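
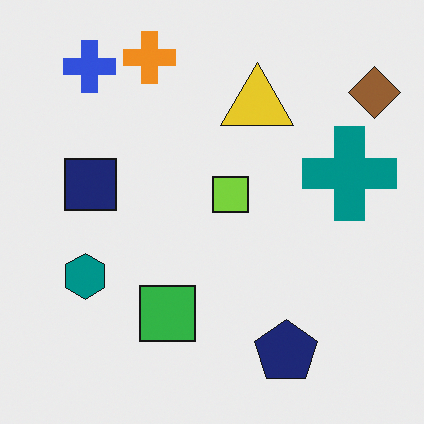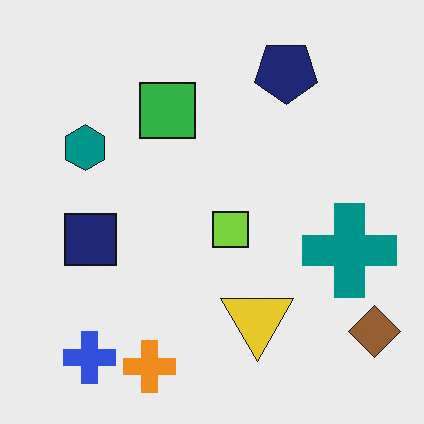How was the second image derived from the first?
The second image is the first flipped vertically (top ↔ bottom).

The orange cross is in the top of the first image and the bottom of the second — shapes on opposite sides of the horizontal midline have swapped in a mirror flip.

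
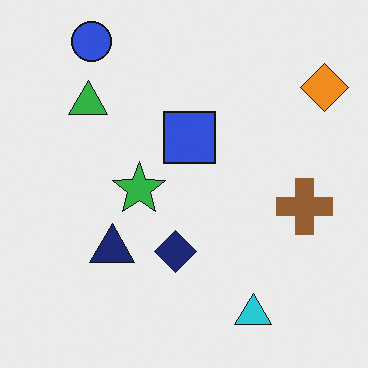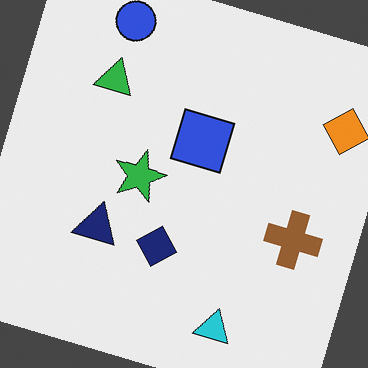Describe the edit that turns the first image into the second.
The image was rotated clockwise by a clearly visible amount.

Every shape is tilted by the same angle and the image corners show triangular fill wedges — a whole-image rotation by a non-right angle.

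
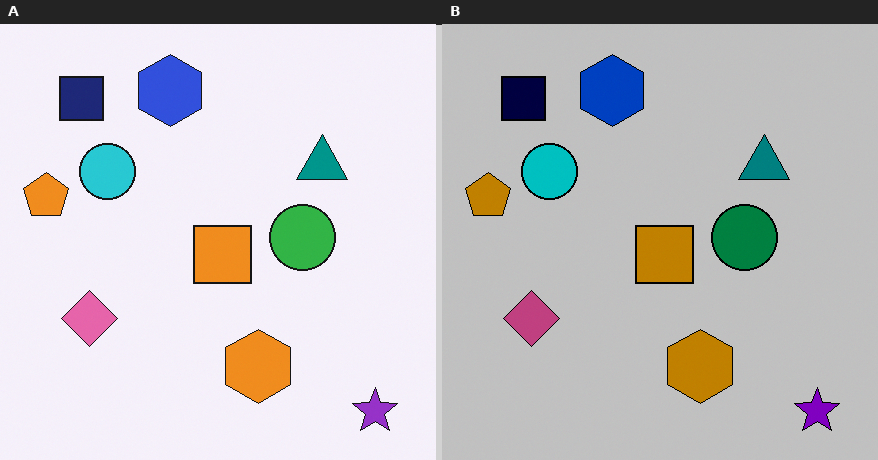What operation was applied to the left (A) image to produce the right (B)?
This is the original image heavily posterized to just a handful of flat colors.

Each flat color has snapped to a coarser quantized level — most visibly, the near-white background has dropped to a flat grey.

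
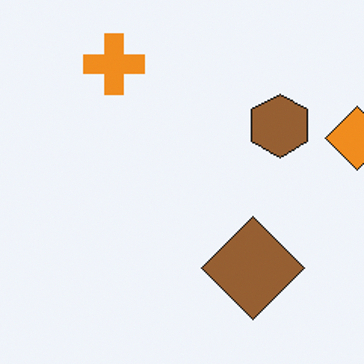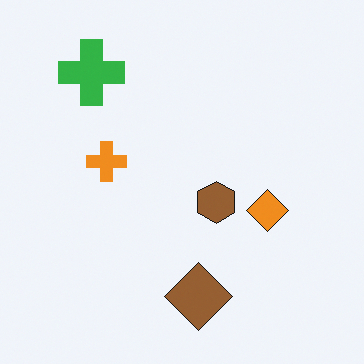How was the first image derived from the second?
The first image is the second cropped to a modestly smaller region and rescaled.

The visible shapes are larger and the field of view is narrower; shapes near the original edges may be partly or wholly outside the frame — a crop-and-rescale.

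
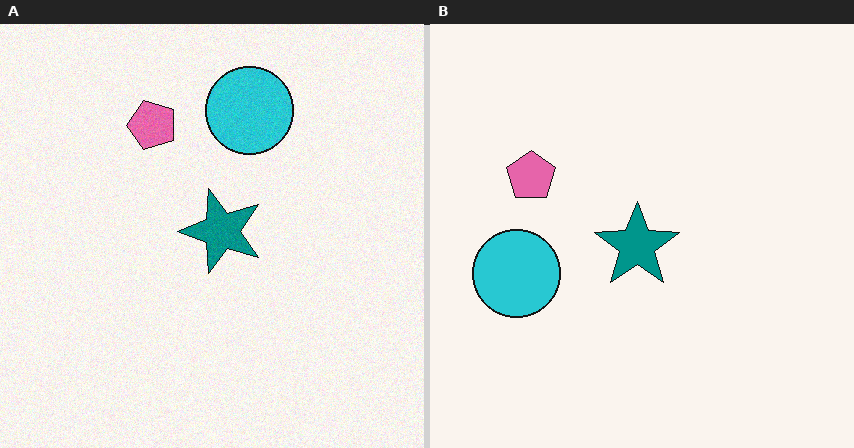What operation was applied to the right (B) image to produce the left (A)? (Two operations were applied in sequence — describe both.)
Transposed (reflected across the top-left ↔ bottom-right diagonal), then degraded with a light layer of grain.

Shapes have swapped their row and column positions — what was in the top-right is now in the bottom-left — a diagonal reflection. Random speckle covers the whole image, including the flat background.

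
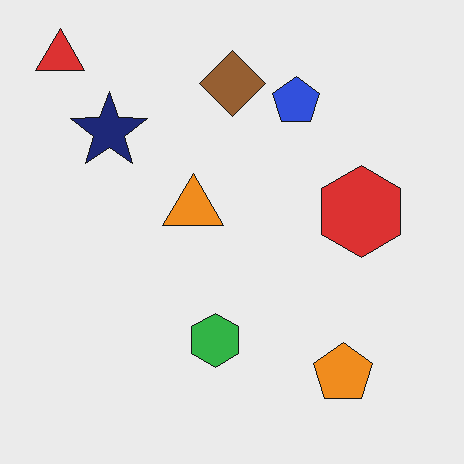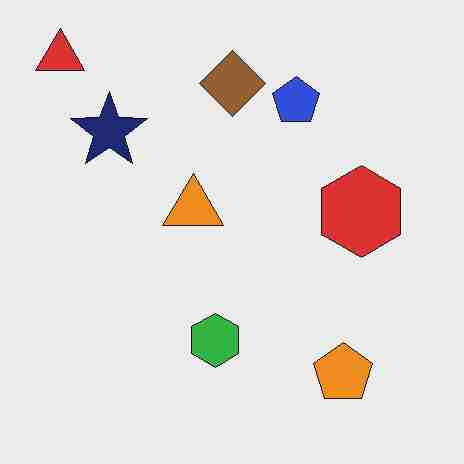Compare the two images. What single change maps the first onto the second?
The transformation is: heavily JPEG-compressed with obvious blocking artifacts.

Blocky 8×8 compression artifacts appear around shape edges and the flat background shows ringing — characteristic JPEG degradation.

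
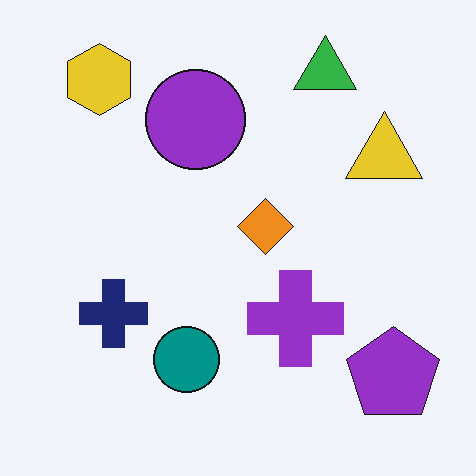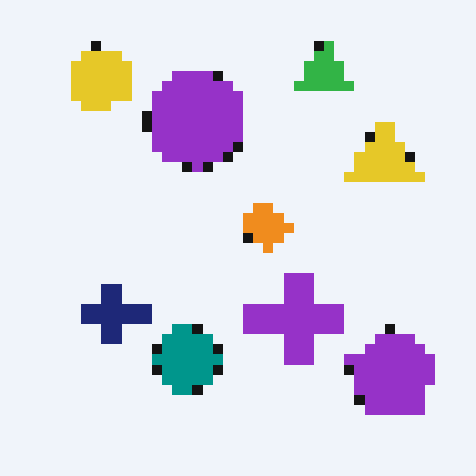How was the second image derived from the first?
The second image is the first heavily pixelated into large blocks.

Shapes are reduced to large square blocks; fine edges and outlines are lost — a downscale-then-upscale (mosaic) effect.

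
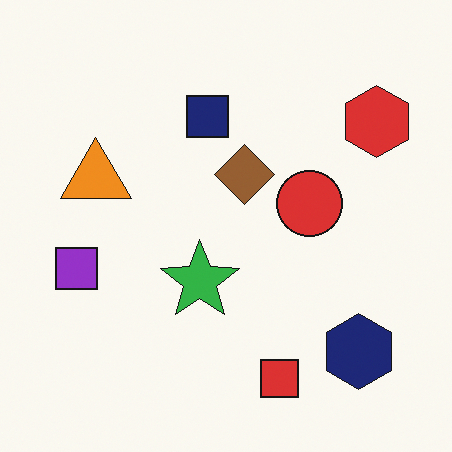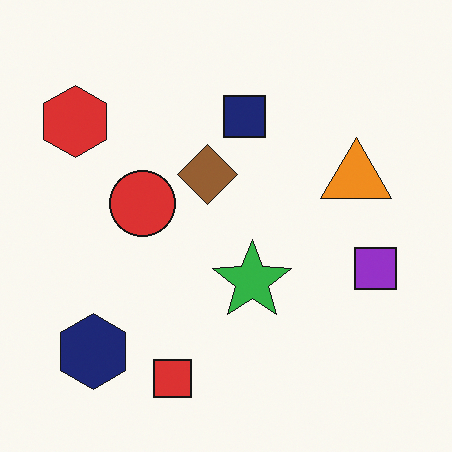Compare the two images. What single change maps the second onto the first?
It was flipped horizontally (left ↔ right).

The red hexagon is in the top-left of the second image and the top-right of the first — shapes on opposite sides of the vertical midline have swapped in a mirror flip.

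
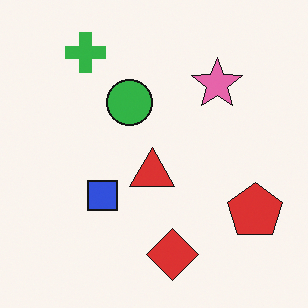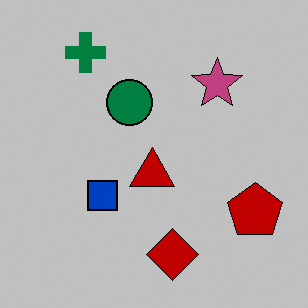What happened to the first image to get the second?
The image was heavily posterized to just a handful of flat colors.

Each flat color has snapped to a coarser quantized level — most visibly, the near-white background has dropped to a flat grey.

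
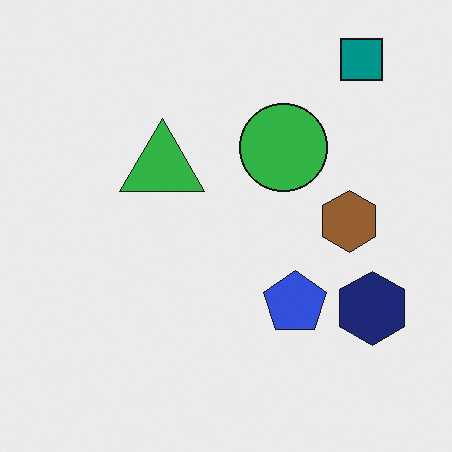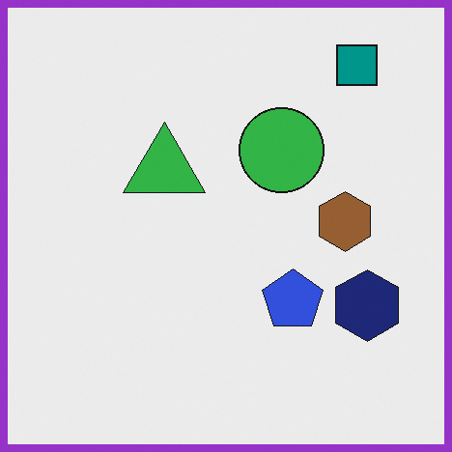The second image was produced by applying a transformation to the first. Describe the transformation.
This is the original image framed with a purple border.

A solid purple frame runs around the edge of the second image, with the content slightly shrunk inside it.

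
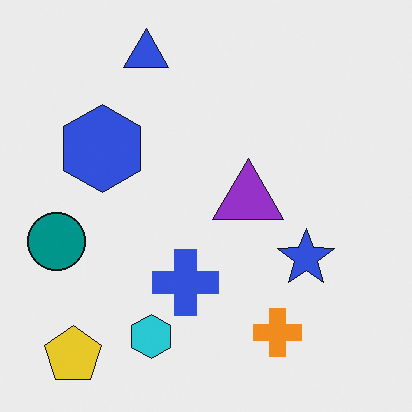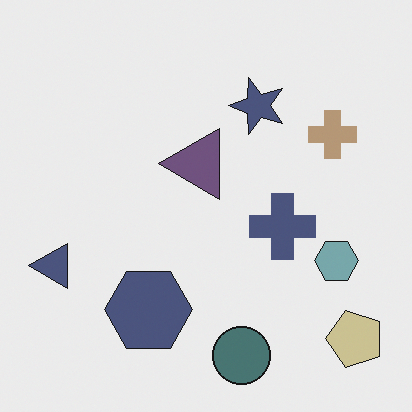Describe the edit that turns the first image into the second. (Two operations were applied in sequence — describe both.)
It was rotated 90° counter-clockwise, then made much more muted (saturation change).

The yellow pentagon sits in the bottom-left of the first image and the bottom-right of the second — consistent with a whole-image 90° counter-clockwise rotation. All colors are more muted and greyish — a global saturation change.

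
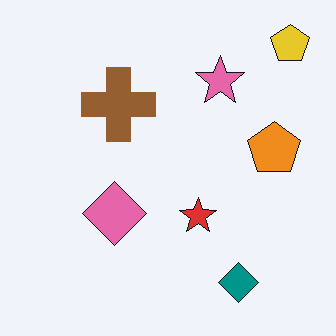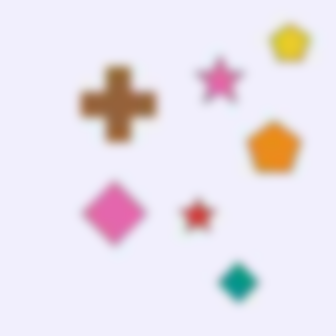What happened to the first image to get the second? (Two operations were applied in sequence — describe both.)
It was heavily JPEG-compressed with obvious blocking artifacts, then heavily blurred.

Blocky 8×8 compression artifacts appear around shape edges and the flat background shows ringing — characteristic JPEG degradation. Shape edges and outlines are uniformly softened across the whole image.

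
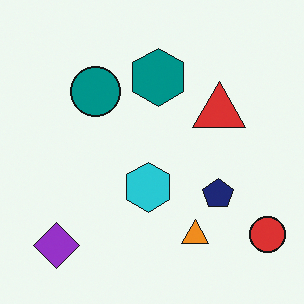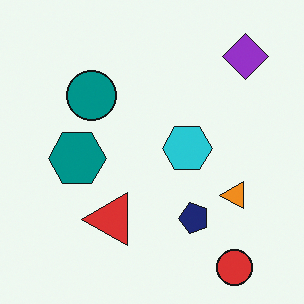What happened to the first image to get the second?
This is the original image transposed (reflected across the top-left ↔ bottom-right diagonal).

Shapes have swapped their row and column positions — what was in the top-right is now in the bottom-left — a diagonal reflection.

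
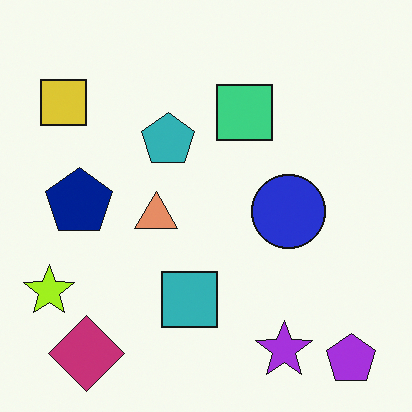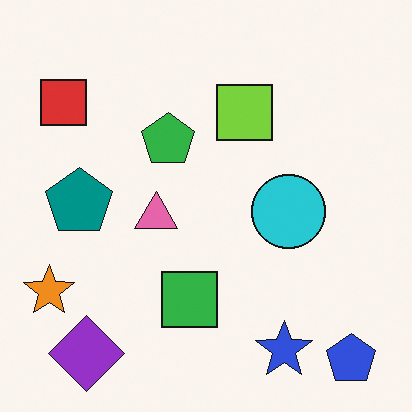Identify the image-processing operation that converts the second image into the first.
The image was hue-shifted by a small amount.

Every shape's color has rotated by the same amount around the hue wheel — a uniform hue shift.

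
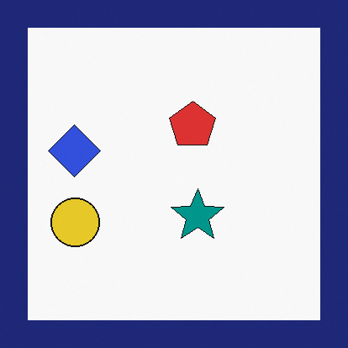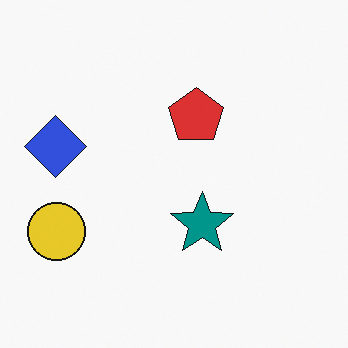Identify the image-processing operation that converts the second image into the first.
This is the original image framed with a navy border.

A solid navy frame runs around the edge of the first image, with the content slightly shrunk inside it.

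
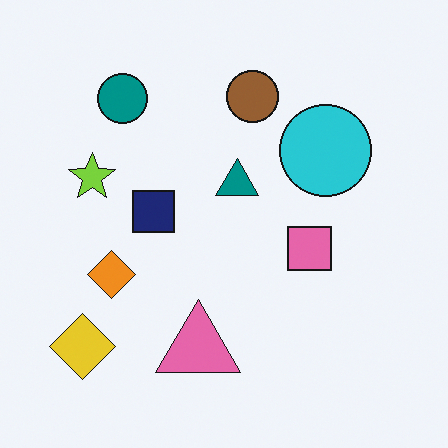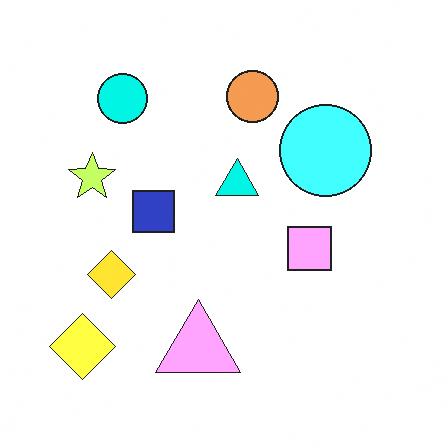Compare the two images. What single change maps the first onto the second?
Brightened a lot.

Every pixel — background and shapes alike — is uniformly brightened.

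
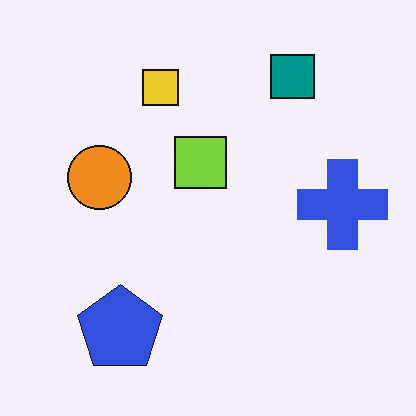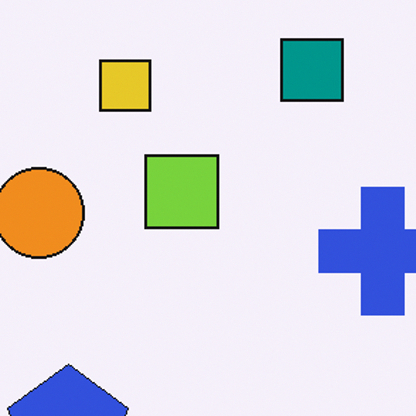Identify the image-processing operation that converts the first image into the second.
It was cropped slightly and scaled back up.

The visible shapes are larger and the field of view is narrower; shapes near the original edges may be partly or wholly outside the frame — a crop-and-rescale.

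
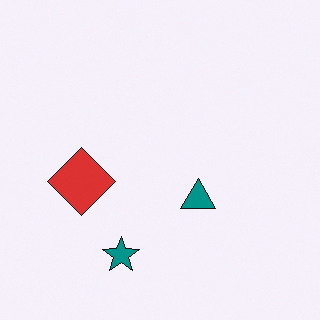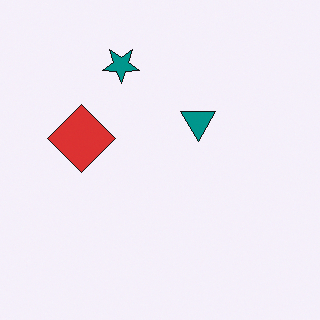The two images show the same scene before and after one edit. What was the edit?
This is the original image flipped vertically (top ↔ bottom).

The teal star is in the bottom of the first image and the top of the second — shapes on opposite sides of the horizontal midline have swapped in a mirror flip.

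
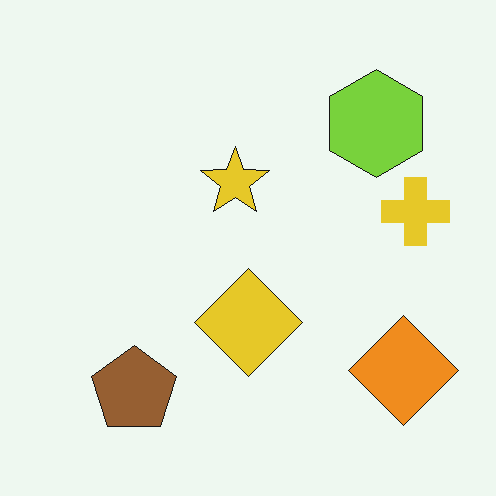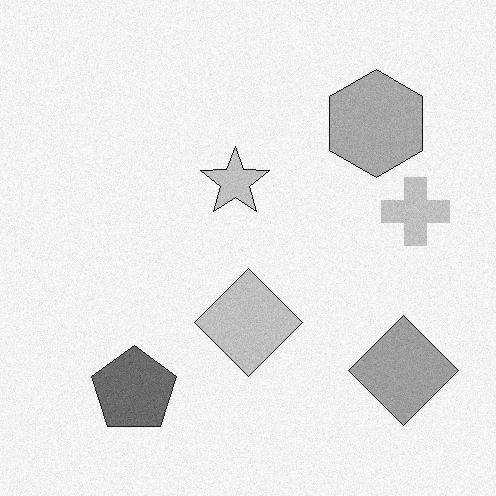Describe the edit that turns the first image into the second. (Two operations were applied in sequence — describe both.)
The second image is the first degraded with subtle gaussian noise, then converted to grayscale.

Random speckle covers the whole image, including the flat background. All color is removed — every shape is now a shade of grey.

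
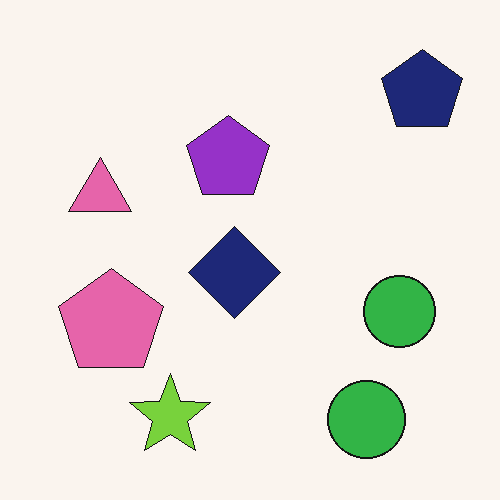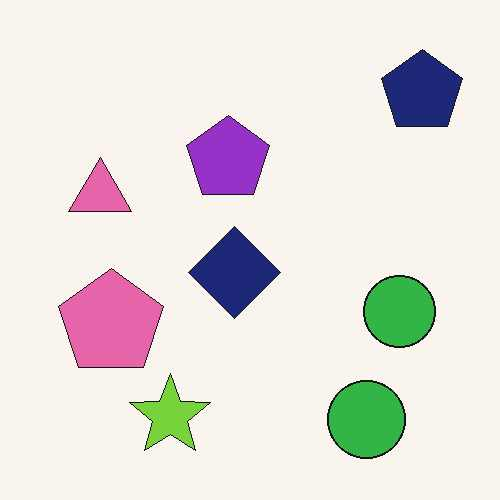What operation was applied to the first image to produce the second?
This is the original image JPEG-compressed with visible artifacts.

Blocky 8×8 compression artifacts appear around shape edges and the flat background shows ringing — characteristic JPEG degradation.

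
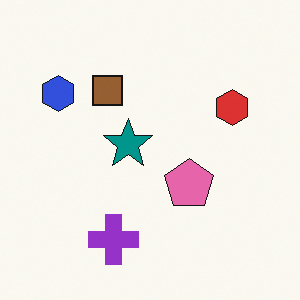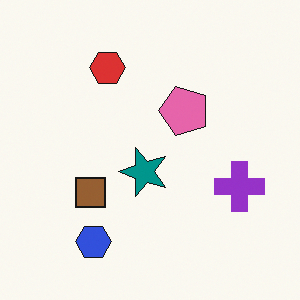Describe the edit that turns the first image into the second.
Rotated 90° counter-clockwise.

The blue hexagon sits in the top-left of the first image and the bottom-left of the second — consistent with a whole-image 90° counter-clockwise rotation.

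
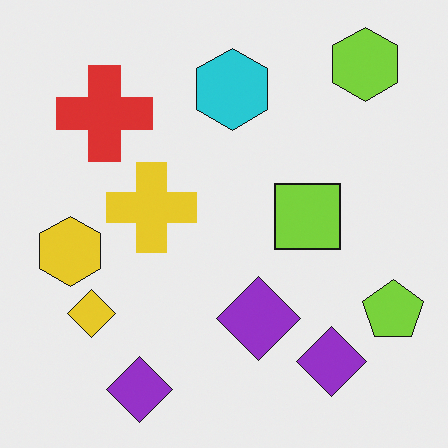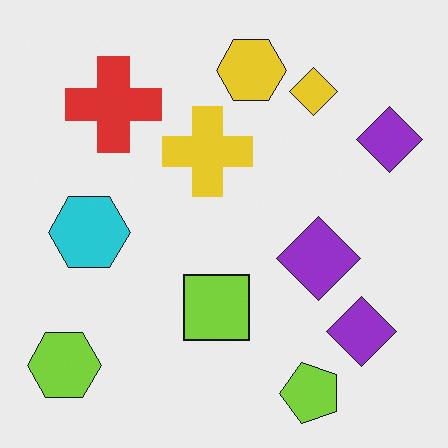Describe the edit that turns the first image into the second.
Transposed (reflected across the top-left ↔ bottom-right diagonal).

Shapes have swapped their row and column positions — what was in the top-right is now in the bottom-left — a diagonal reflection.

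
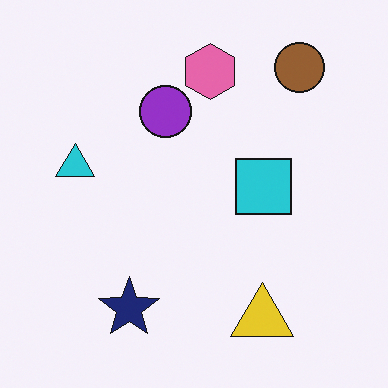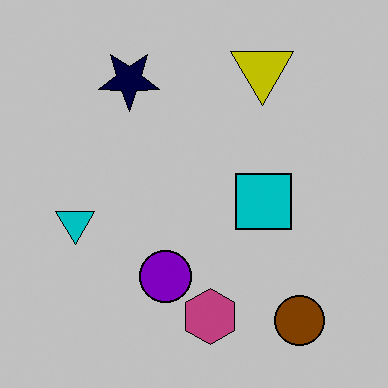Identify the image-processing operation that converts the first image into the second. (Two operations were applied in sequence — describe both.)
This is the original image flipped vertically (top ↔ bottom), then heavily posterized to just a handful of flat colors.

The brown circle is in the top-right of the first image and the bottom-right of the second — shapes on opposite sides of the horizontal midline have swapped in a mirror flip. Each flat color has snapped to a coarser quantized level — most visibly, the near-white background has dropped to a flat grey.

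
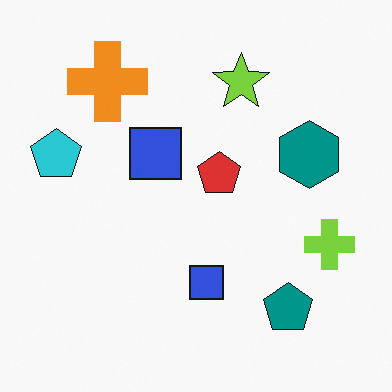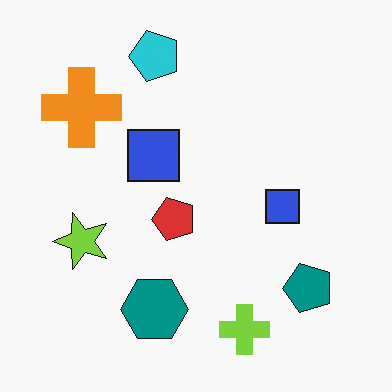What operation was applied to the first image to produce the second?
This is the original image transposed (reflected across the top-left ↔ bottom-right diagonal).

Shapes have swapped their row and column positions — what was in the top-right is now in the bottom-left — a diagonal reflection.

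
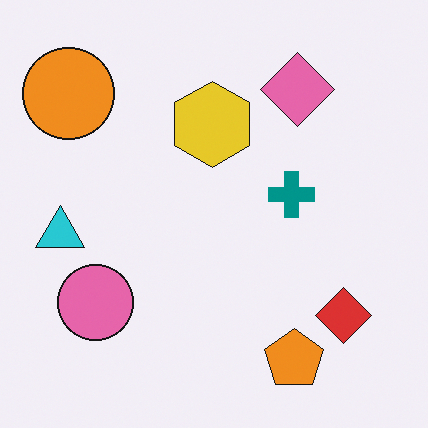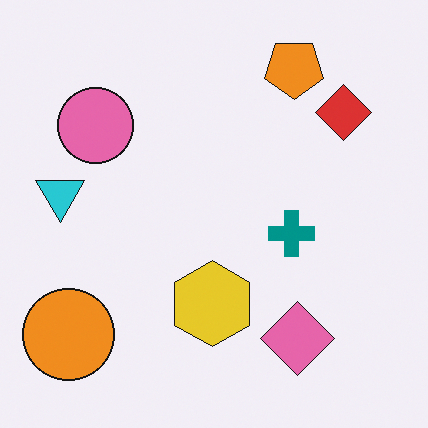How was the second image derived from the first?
The transformation is: flipped vertically (top ↔ bottom).

The orange pentagon is in the bottom-right of the first image and the top-right of the second — shapes on opposite sides of the horizontal midline have swapped in a mirror flip.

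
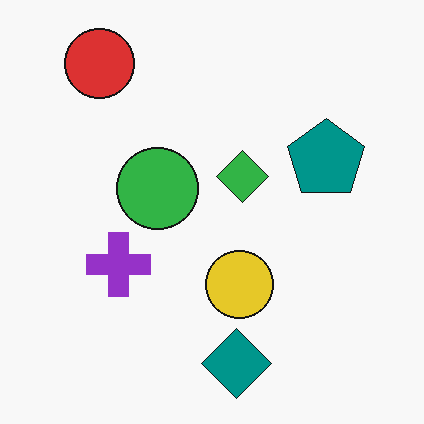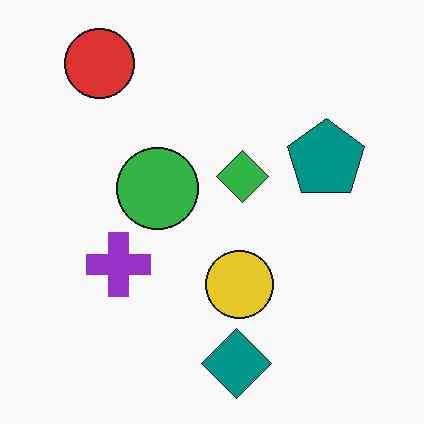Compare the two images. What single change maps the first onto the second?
The image was JPEG-compressed with visible artifacts.

Blocky 8×8 compression artifacts appear around shape edges and the flat background shows ringing — characteristic JPEG degradation.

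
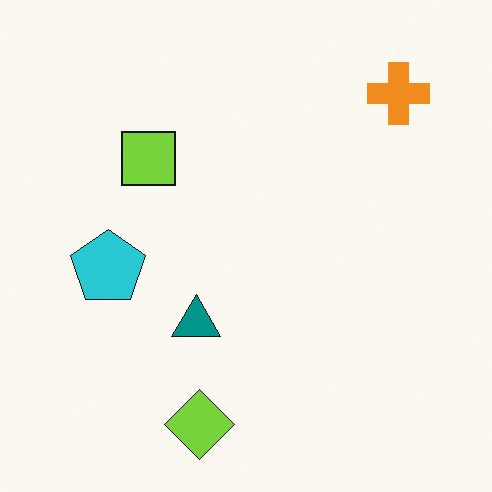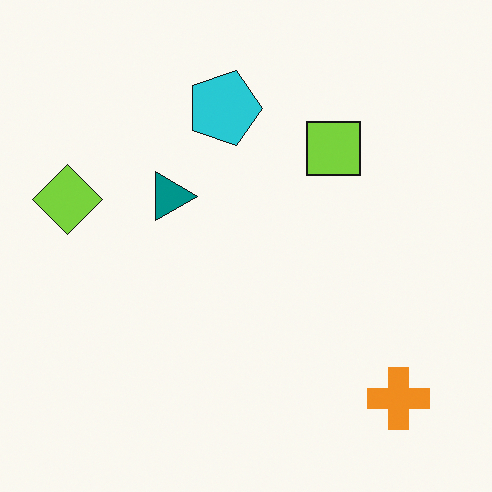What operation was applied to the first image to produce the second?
Rotated 90° clockwise.

The orange cross sits in the top-right of the first image and the bottom-right of the second — consistent with a whole-image 90° clockwise rotation.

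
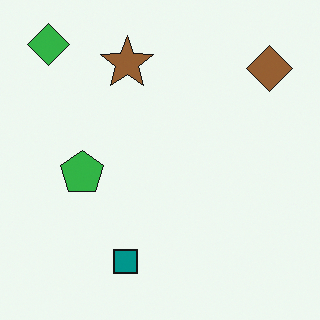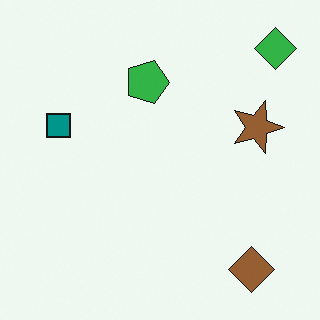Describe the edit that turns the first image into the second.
The second image is the first rotated 90° clockwise.

The green diamond sits in the top-left of the first image and the top-right of the second — consistent with a whole-image 90° clockwise rotation.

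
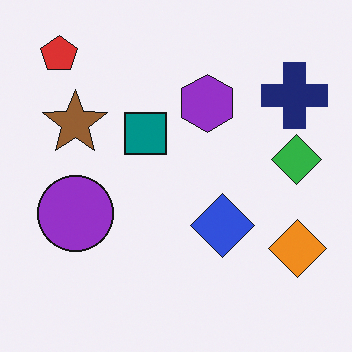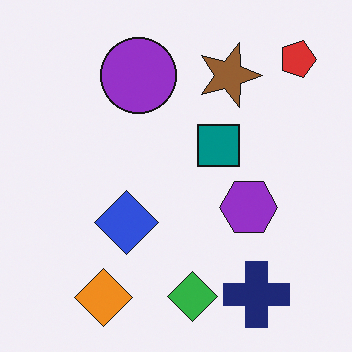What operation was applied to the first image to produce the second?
It was rotated 90° clockwise.

The red pentagon sits in the top-left of the first image and the top-right of the second — consistent with a whole-image 90° clockwise rotation.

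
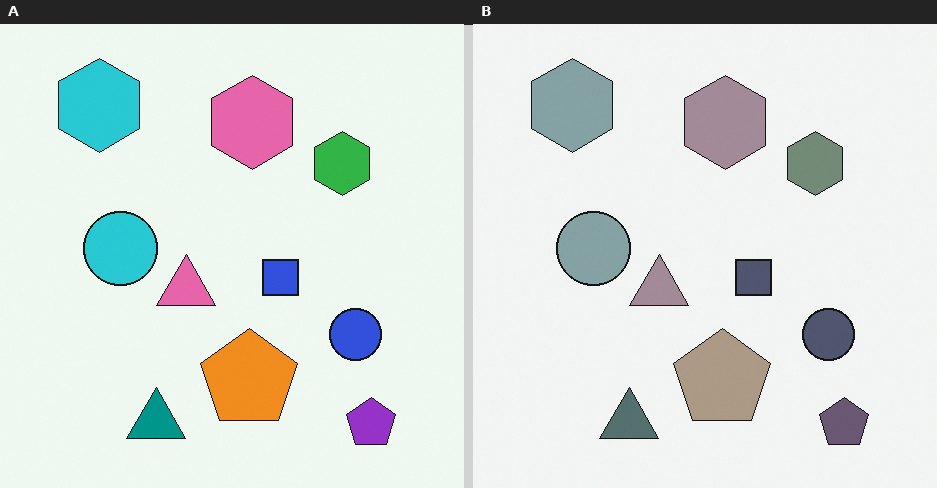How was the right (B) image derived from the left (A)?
The right (B) image is the left (A) made much more muted (saturation change).

All colors are more muted and greyish — a global saturation change.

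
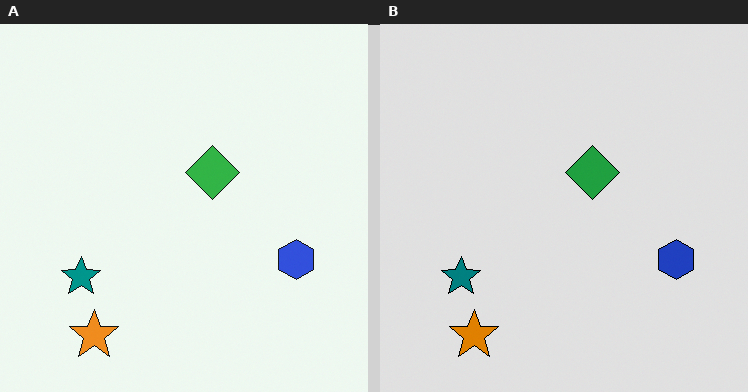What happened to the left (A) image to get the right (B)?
Posterized to a reduced palette.

Each flat color has snapped to a coarser quantized level — most visibly, the near-white background has dropped to a flat grey.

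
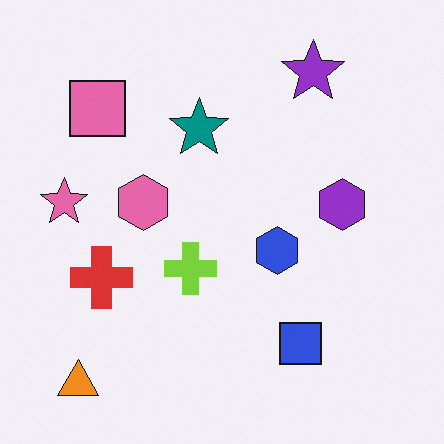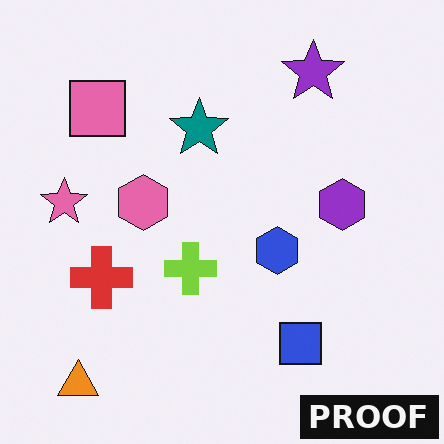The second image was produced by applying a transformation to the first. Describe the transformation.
This is the original image watermarked with the text "PROOF" in the lower-right corner.

A dark label reading "PROOF" appears in the lower-right corner.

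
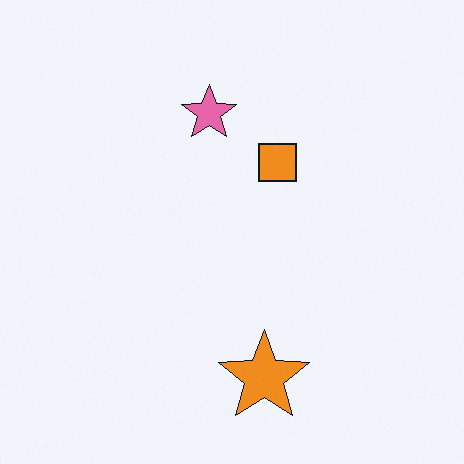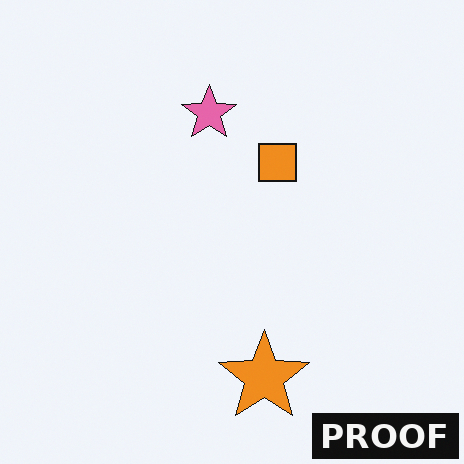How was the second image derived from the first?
The image was watermarked with the text "PROOF" in the lower-right corner.

A dark label reading "PROOF" appears in the lower-right corner.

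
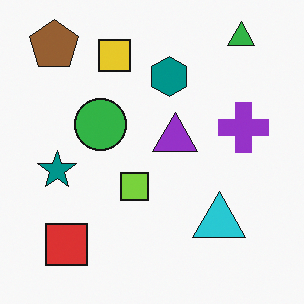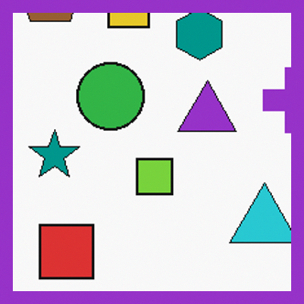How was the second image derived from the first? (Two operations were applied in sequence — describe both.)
The image was cropped slightly and scaled back up, then framed with a purple border.

The visible shapes are larger and the field of view is narrower; shapes near the original edges may be partly or wholly outside the frame — a crop-and-rescale. A solid purple frame runs around the edge of the second image, with the content slightly shrunk inside it.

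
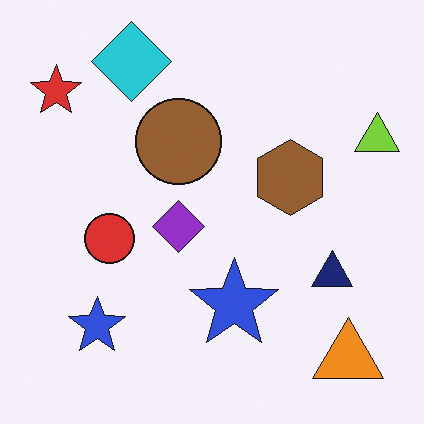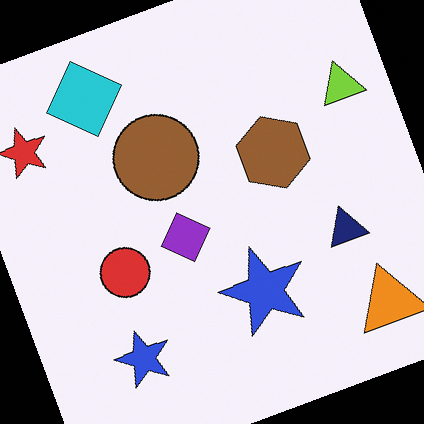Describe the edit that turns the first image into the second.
The transformation is: rotated counter-clockwise by a moderate amount.

Every shape is tilted by the same angle and the image corners show triangular fill wedges — a whole-image rotation by a non-right angle.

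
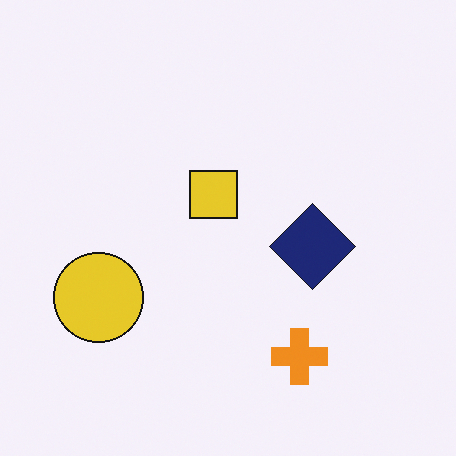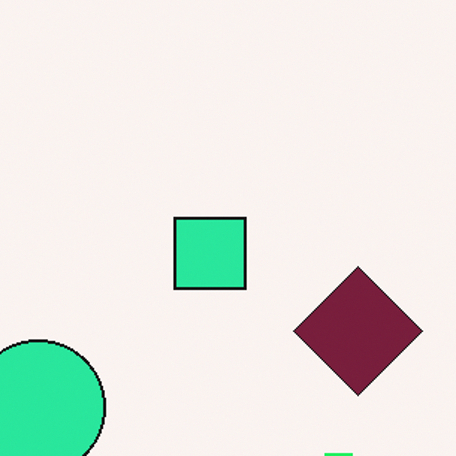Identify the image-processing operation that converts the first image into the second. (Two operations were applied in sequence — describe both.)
The transformation is: cropped to a modestly smaller region and rescaled, then hue-shifted by a moderate amount.

The visible shapes are larger and the field of view is narrower; shapes near the original edges may be partly or wholly outside the frame — a crop-and-rescale. Every shape's color has rotated by the same amount around the hue wheel — a uniform hue shift.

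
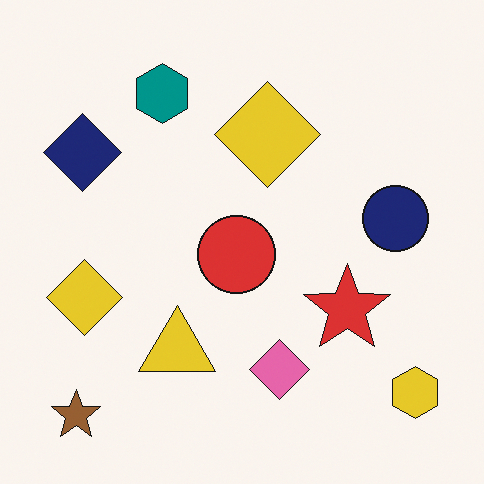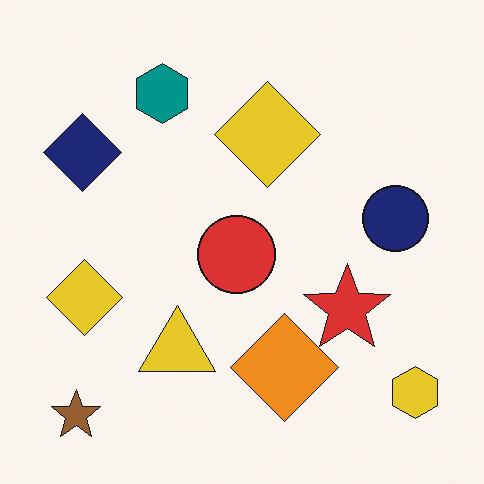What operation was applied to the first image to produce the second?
The second image is the first overlaid with an additional orange diamond.

An orange diamond appears in the second image that is absent from the first.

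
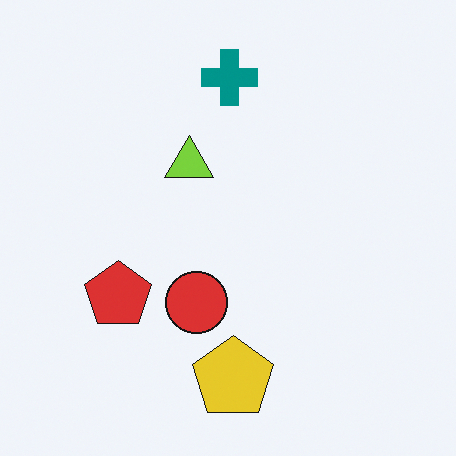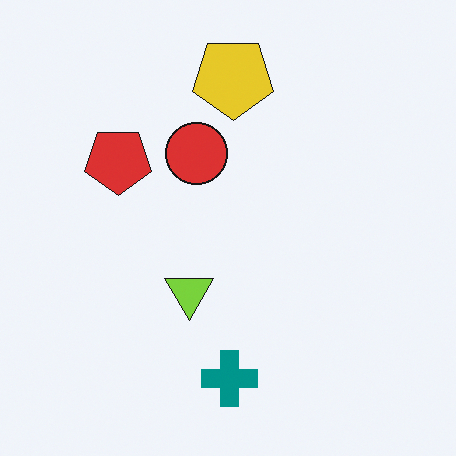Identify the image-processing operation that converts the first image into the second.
It was flipped vertically (top ↔ bottom).

The teal cross is in the top of the first image and the bottom of the second — shapes on opposite sides of the horizontal midline have swapped in a mirror flip.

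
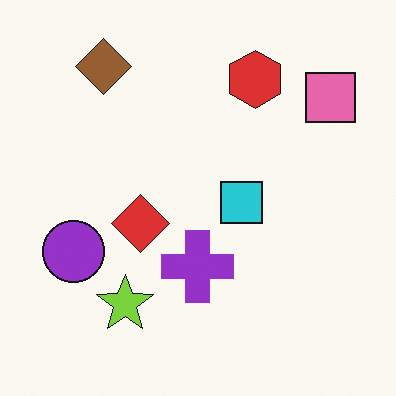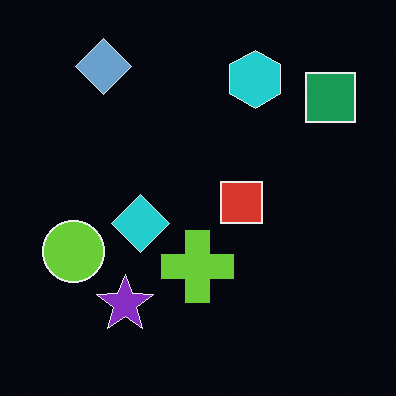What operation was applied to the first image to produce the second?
The second image is the first color-inverted (negative).

The light background has become dark and every shape's color is its complement — a photographic negative.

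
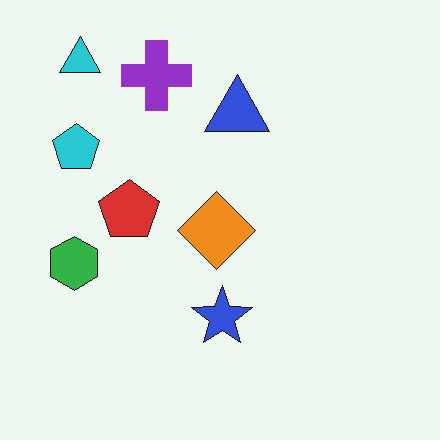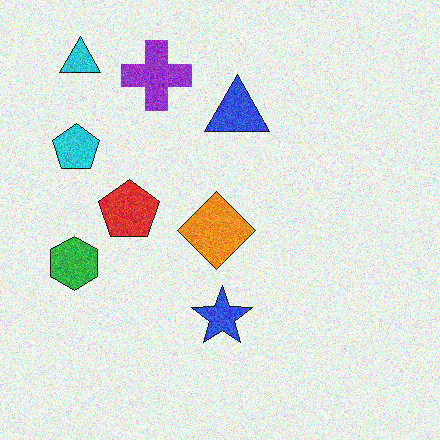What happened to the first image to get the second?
The second image is the first degraded with visible gaussian noise.

Random speckle covers the whole image, including the flat background.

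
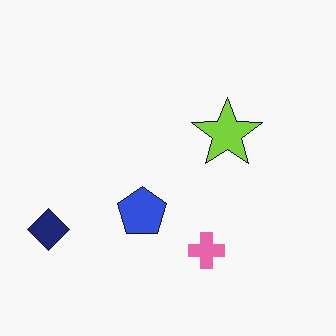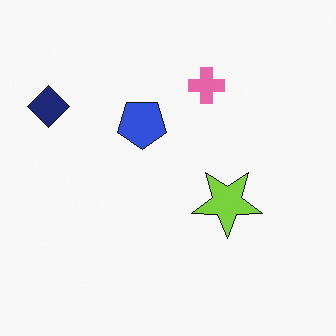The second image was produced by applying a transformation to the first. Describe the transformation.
The second image is the first flipped vertically (top ↔ bottom).

The pink cross is in the bottom of the first image and the top of the second — shapes on opposite sides of the horizontal midline have swapped in a mirror flip.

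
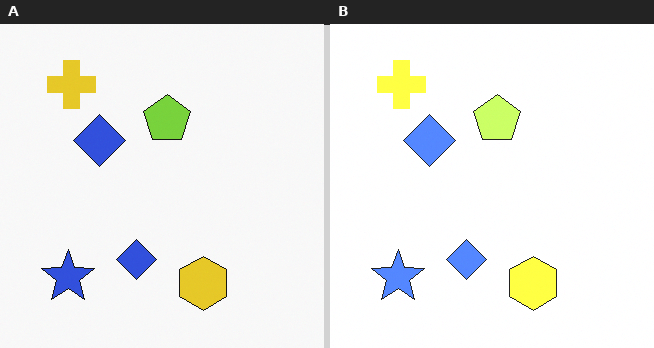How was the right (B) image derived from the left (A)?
The transformation is: substantially brightened.

Every pixel — background and shapes alike — is uniformly brightened.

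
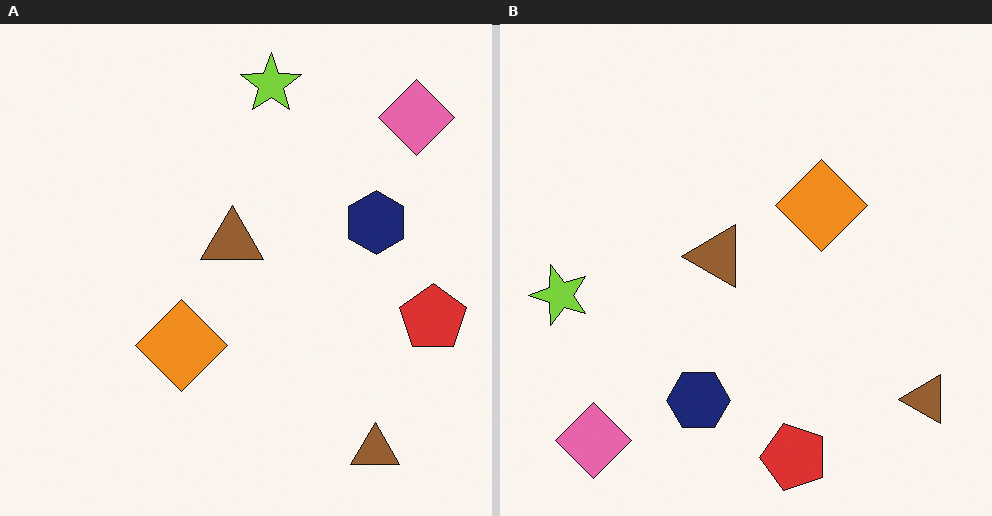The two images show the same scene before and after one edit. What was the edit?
The image was transposed (reflected across the top-left ↔ bottom-right diagonal).

Shapes have swapped their row and column positions — what was in the top-right is now in the bottom-left — a diagonal reflection.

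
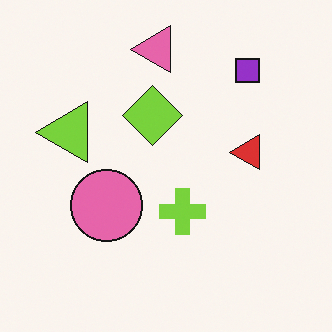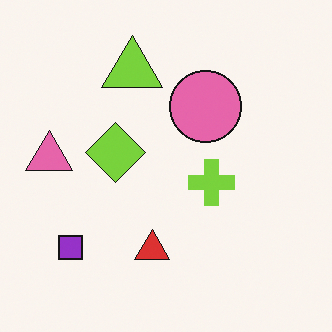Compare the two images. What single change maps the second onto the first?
Transposed (reflected across the top-left ↔ bottom-right diagonal).

Shapes have swapped their row and column positions — what was in the top-right is now in the bottom-left — a diagonal reflection.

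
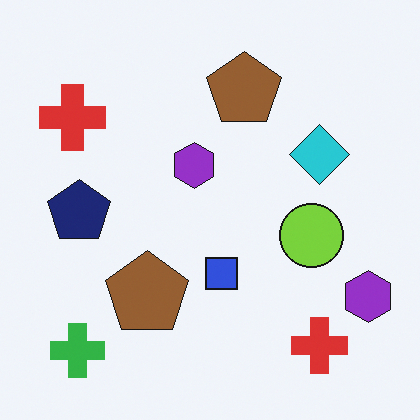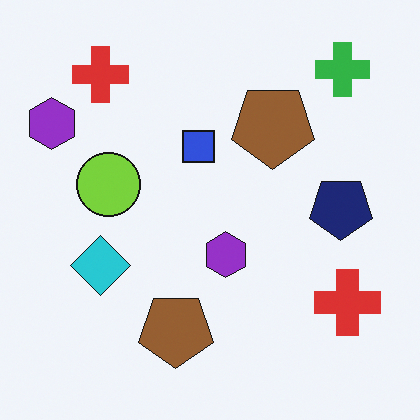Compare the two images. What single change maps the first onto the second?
Rotated 180°.

The green cross sits in the bottom-left of the first image and the top-right of the second — consistent with a whole-image 180° rotation.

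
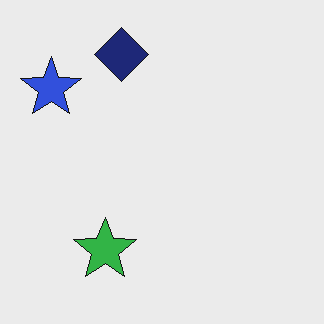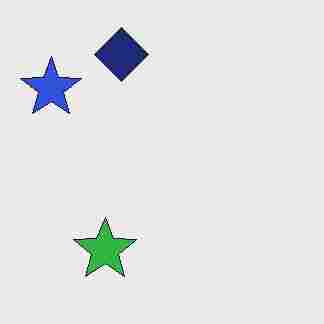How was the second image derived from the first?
The image was degraded with heavy JPEG compression.

Blocky 8×8 compression artifacts appear around shape edges and the flat background shows ringing — characteristic JPEG degradation.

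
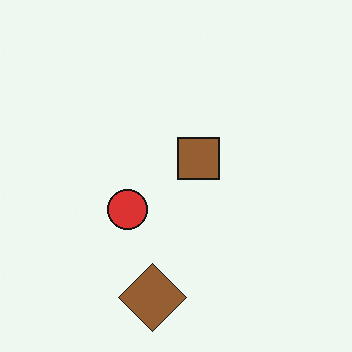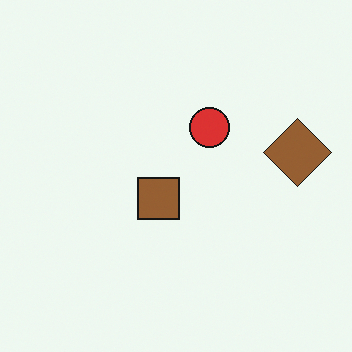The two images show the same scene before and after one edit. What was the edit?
The image was transposed (reflected across the top-left ↔ bottom-right diagonal).

Shapes have swapped their row and column positions — what was in the top-right is now in the bottom-left — a diagonal reflection.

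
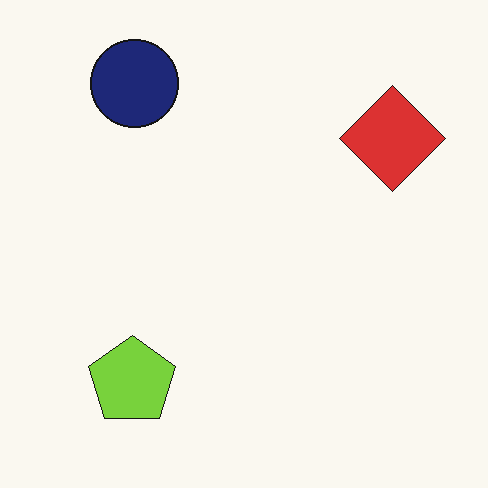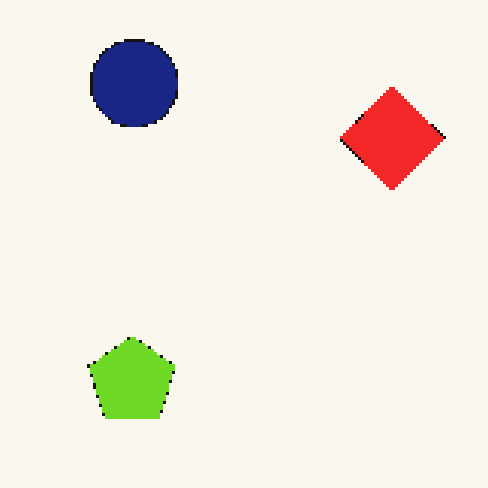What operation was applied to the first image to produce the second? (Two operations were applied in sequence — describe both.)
This is the original image slightly oversaturated, then lightly pixelated (a mild mosaic effect).

All colors are more vivid — a global saturation change. Shapes are reduced to large square blocks; fine edges and outlines are lost — a downscale-then-upscale (mosaic) effect.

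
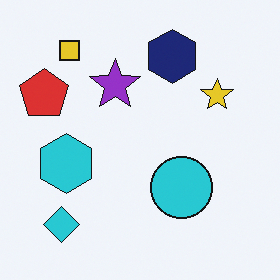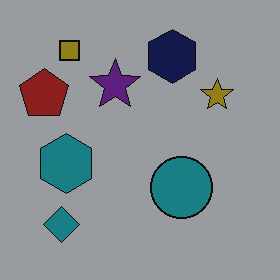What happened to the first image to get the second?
Substantially darkened.

Every pixel — background and shapes alike — is uniformly darkened.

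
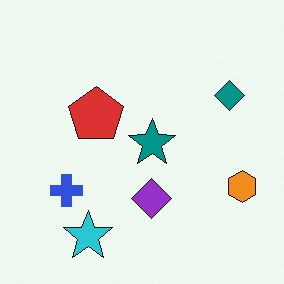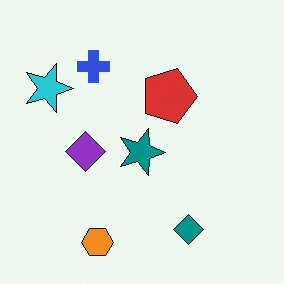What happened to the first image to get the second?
The image was rotated 90° clockwise.

The orange hexagon sits in the right of the first image and the bottom of the second — consistent with a whole-image 90° clockwise rotation.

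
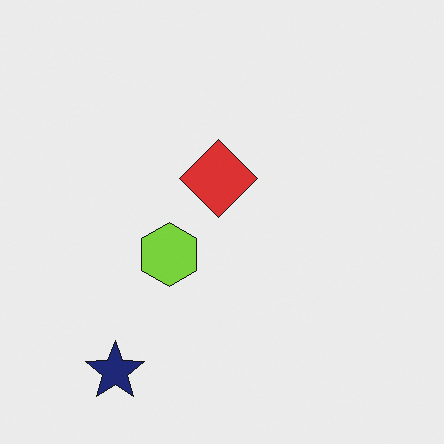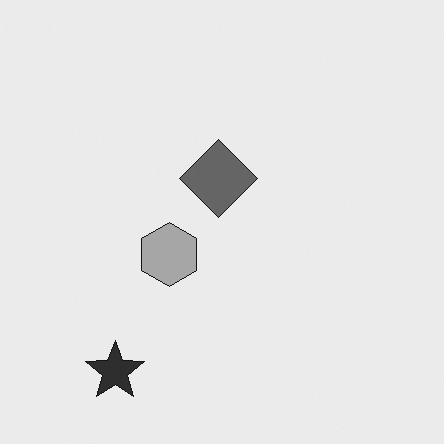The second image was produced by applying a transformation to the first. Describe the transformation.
The image was converted to grayscale.

All color is removed — every shape is now a shade of grey.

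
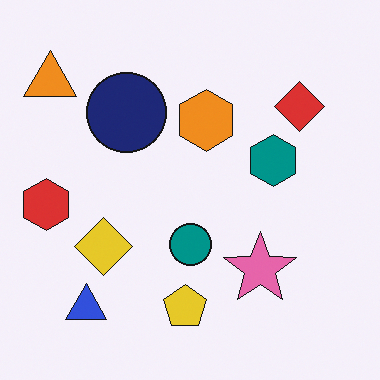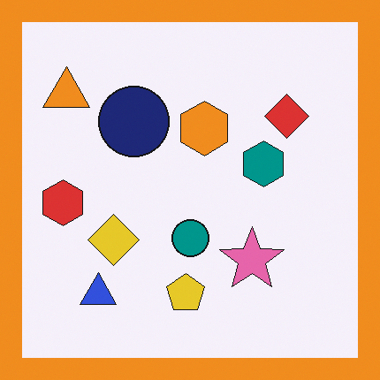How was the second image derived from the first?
Framed with a orange border.

A solid orange frame runs around the edge of the second image, with the content slightly shrunk inside it.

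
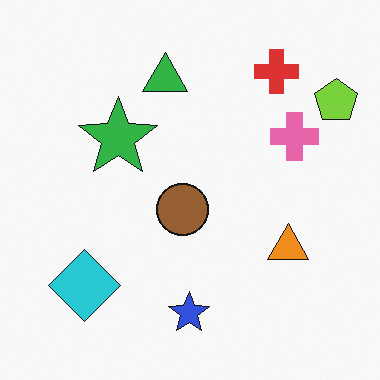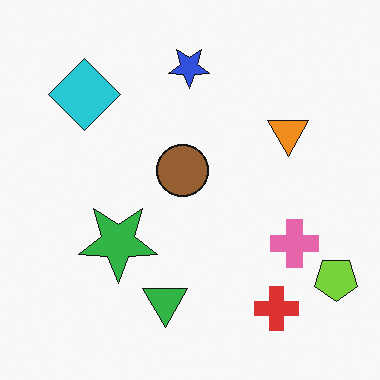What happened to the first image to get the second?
The transformation is: flipped vertically (top ↔ bottom).

The blue star is in the bottom of the first image and the top of the second — shapes on opposite sides of the horizontal midline have swapped in a mirror flip.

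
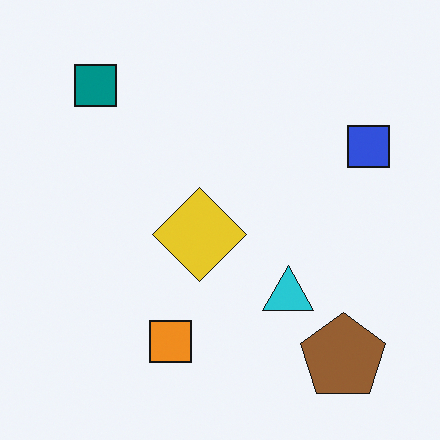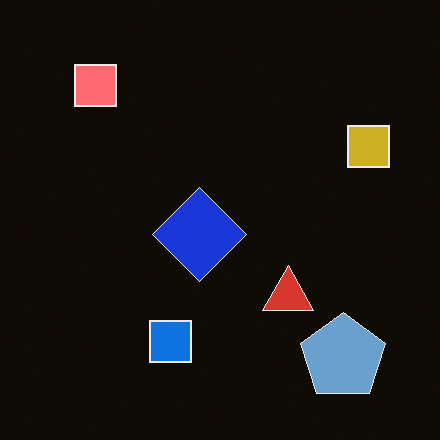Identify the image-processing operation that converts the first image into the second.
It was color-inverted (negative).

The light background has become dark and every shape's color is its complement — a photographic negative.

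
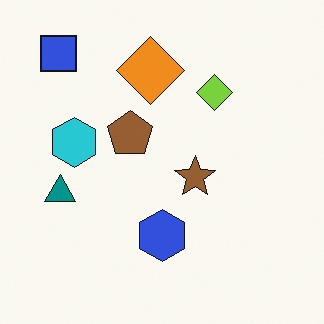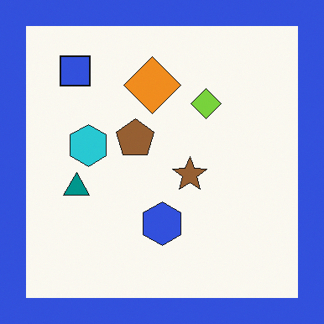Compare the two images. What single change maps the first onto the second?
This is the original image framed with a blue border.

A solid blue frame runs around the edge of the second image, with the content slightly shrunk inside it.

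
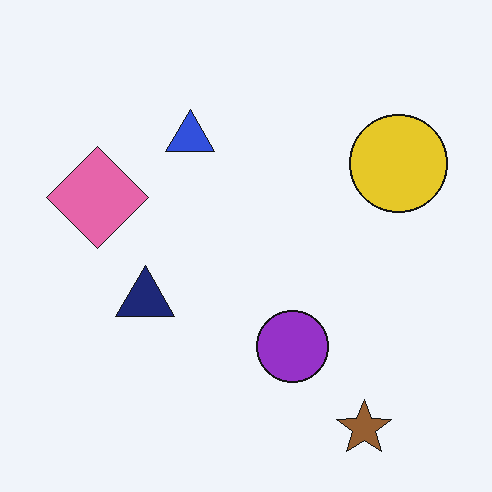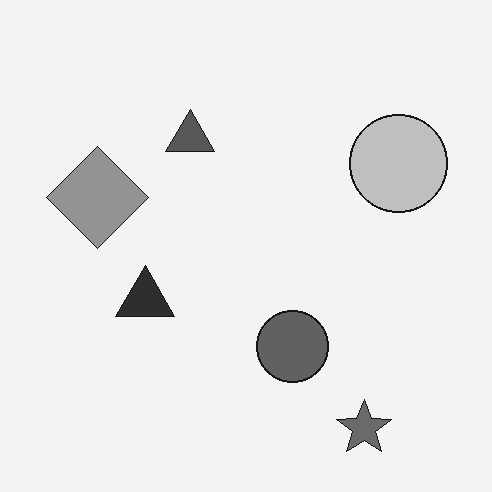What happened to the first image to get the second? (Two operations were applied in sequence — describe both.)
The second image is the first converted to grayscale, then JPEG-compressed with visible artifacts.

All color is removed — every shape is now a shade of grey. Blocky 8×8 compression artifacts appear around shape edges and the flat background shows ringing — characteristic JPEG degradation.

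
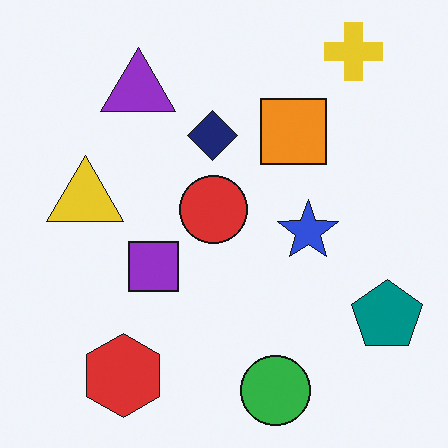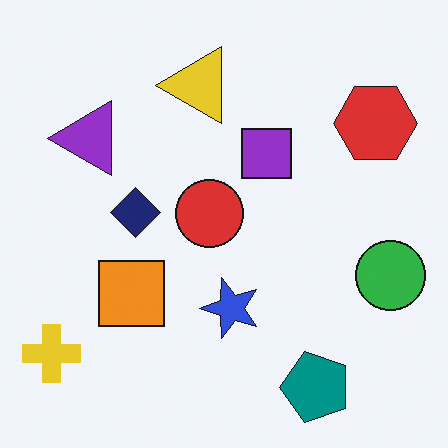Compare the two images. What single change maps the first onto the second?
The second image is the first transposed (reflected across the top-left ↔ bottom-right diagonal).

Shapes have swapped their row and column positions — what was in the top-right is now in the bottom-left — a diagonal reflection.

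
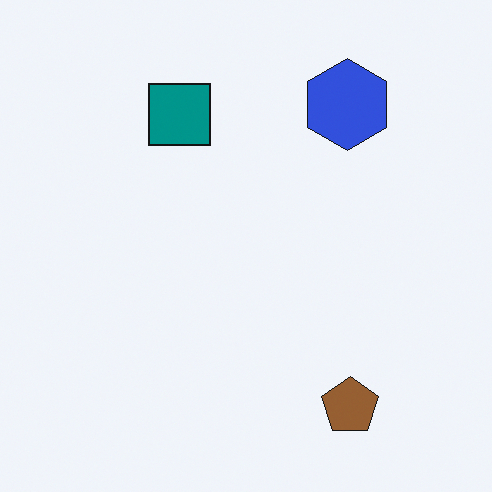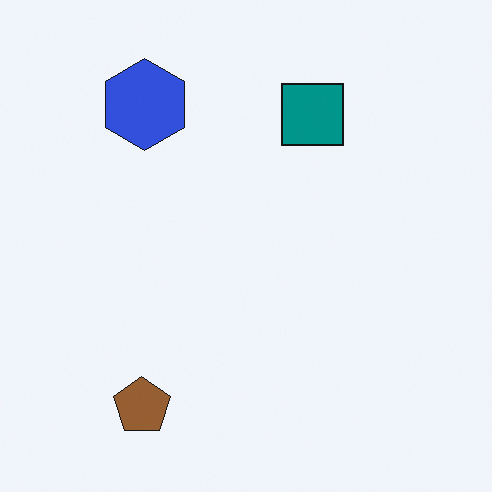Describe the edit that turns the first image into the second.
The second image is the first flipped horizontally (left ↔ right).

The brown pentagon is in the bottom-right of the first image and the bottom-left of the second — shapes on opposite sides of the vertical midline have swapped in a mirror flip.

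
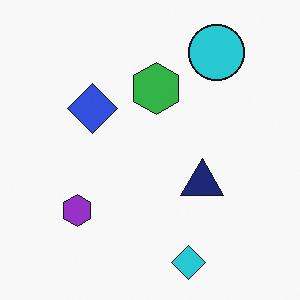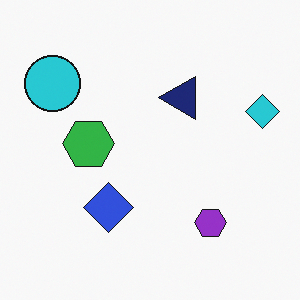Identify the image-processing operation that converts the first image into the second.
Rotated 90° counter-clockwise.

The cyan diamond sits in the bottom of the first image and the right of the second — consistent with a whole-image 90° counter-clockwise rotation.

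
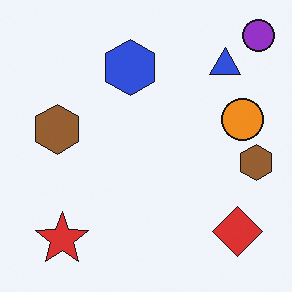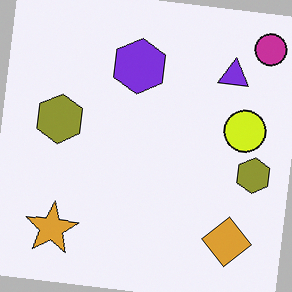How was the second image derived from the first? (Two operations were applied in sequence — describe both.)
The image was hue-shifted slightly, then rotated clockwise by a few degrees.

Every shape's color has rotated by the same amount around the hue wheel — a uniform hue shift. Every shape is tilted by the same angle and the image corners show triangular fill wedges — a whole-image rotation by a non-right angle.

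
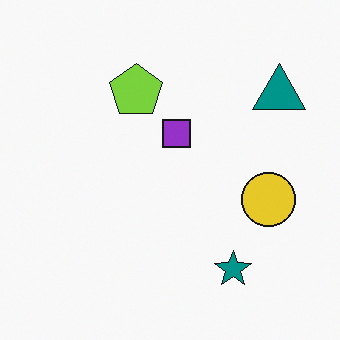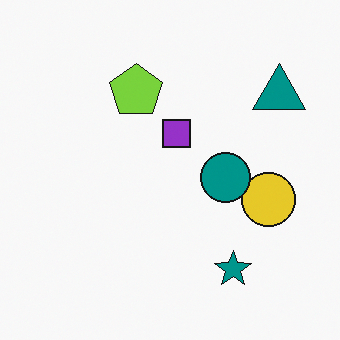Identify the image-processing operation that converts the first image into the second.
The transformation is: overlaid with an additional teal circle.

A teal circle appears in the second image that is absent from the first.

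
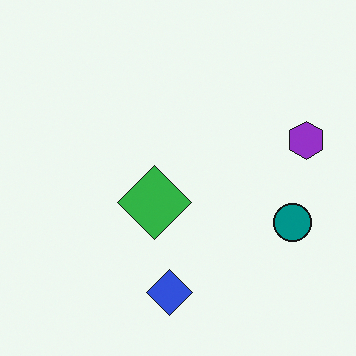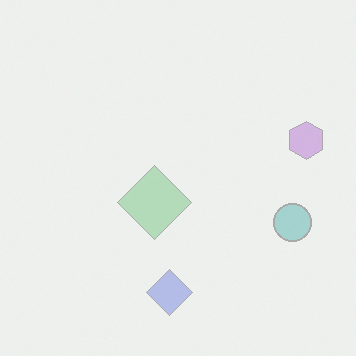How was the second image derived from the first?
It was washed out (contrast reduced).

Tones are pushed toward mid-grey across the whole image — a global contrast change.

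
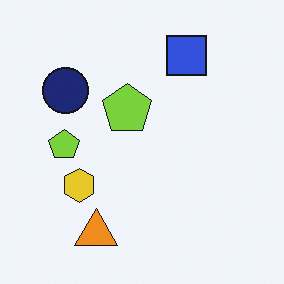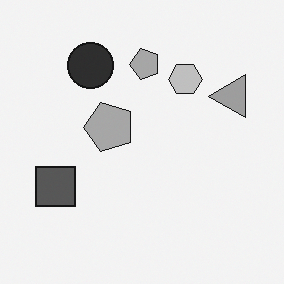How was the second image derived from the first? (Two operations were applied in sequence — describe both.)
It was transposed (reflected across the top-left ↔ bottom-right diagonal), then converted to grayscale.

Shapes have swapped their row and column positions — what was in the top-right is now in the bottom-left — a diagonal reflection. All color is removed — every shape is now a shade of grey.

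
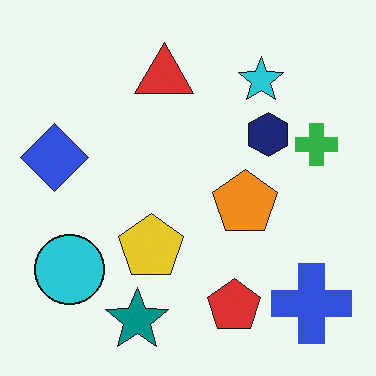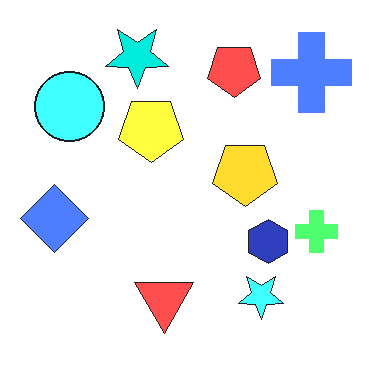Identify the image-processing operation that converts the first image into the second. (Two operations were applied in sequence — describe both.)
The second image is the first flipped vertically (top ↔ bottom), then substantially brightened.

The teal star is in the bottom of the first image and the top of the second — shapes on opposite sides of the horizontal midline have swapped in a mirror flip. Every pixel — background and shapes alike — is uniformly brightened.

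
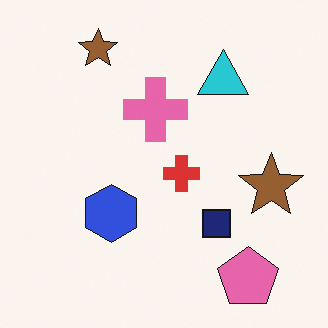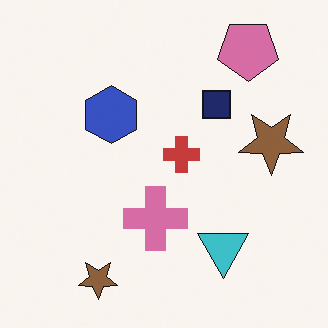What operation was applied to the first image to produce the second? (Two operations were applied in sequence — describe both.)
This is the original image flipped vertically (top ↔ bottom), then slightly desaturated.

The pink pentagon is in the bottom-right of the first image and the top-right of the second — shapes on opposite sides of the horizontal midline have swapped in a mirror flip. All colors are more muted and greyish — a global saturation change.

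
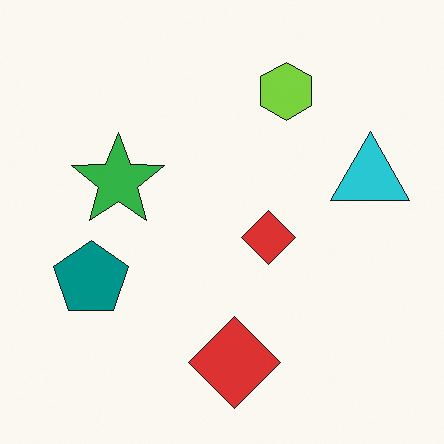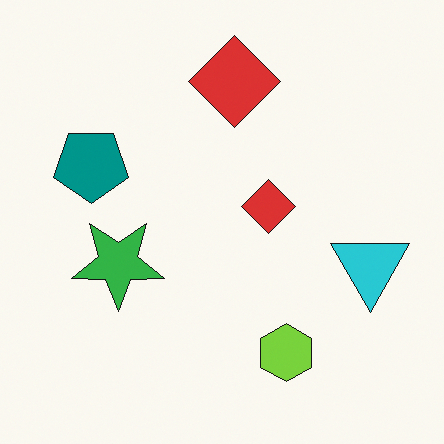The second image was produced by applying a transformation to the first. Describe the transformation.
The transformation is: flipped vertically (top ↔ bottom).

The lime hexagon is in the top of the first image and the bottom of the second — shapes on opposite sides of the horizontal midline have swapped in a mirror flip.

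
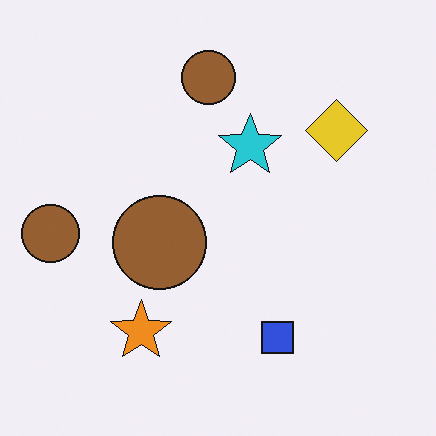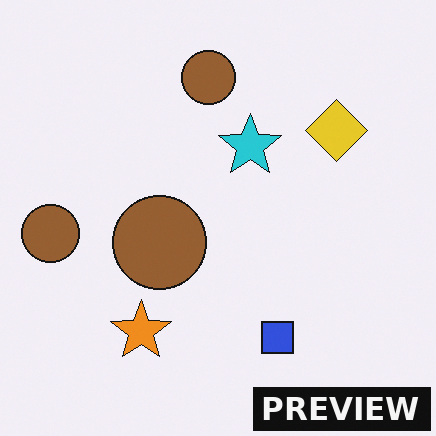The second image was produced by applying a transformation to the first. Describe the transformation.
This is the original image watermarked with the text "PREVIEW" in the lower-right corner.

A dark label reading "PREVIEW" appears in the lower-right corner.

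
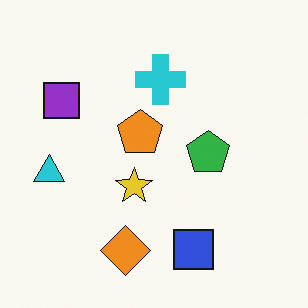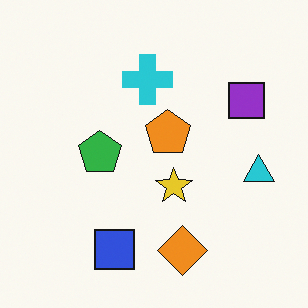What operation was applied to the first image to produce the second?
This is the original image flipped horizontally (left ↔ right).

The cyan triangle is in the left of the first image and the right of the second — shapes on opposite sides of the vertical midline have swapped in a mirror flip.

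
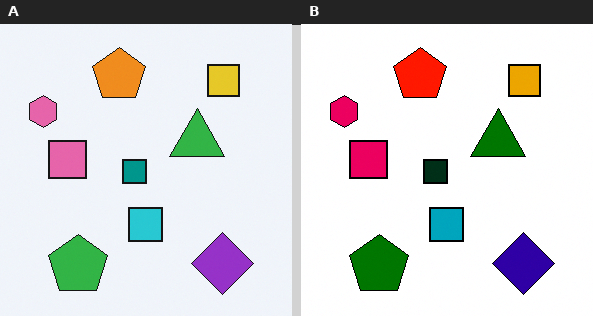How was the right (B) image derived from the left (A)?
The right (B) image is the left (A) given much higher contrast.

Tones are pushed away from mid-grey across the whole image — a global contrast change.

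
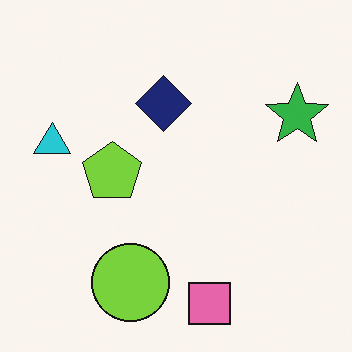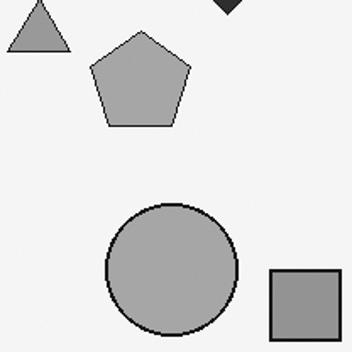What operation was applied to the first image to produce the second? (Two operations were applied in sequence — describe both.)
It was converted to grayscale, then cropped to a noticeably smaller region and rescaled.

All color is removed — every shape is now a shade of grey. The visible shapes are larger and the field of view is narrower; shapes near the original edges may be partly or wholly outside the frame — a crop-and-rescale.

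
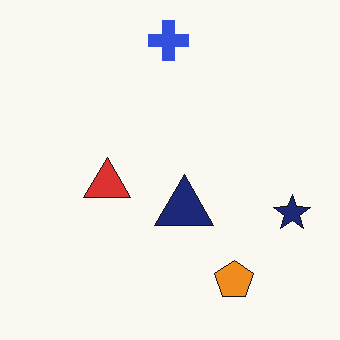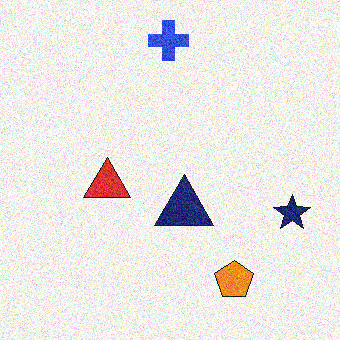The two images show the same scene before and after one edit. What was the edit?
It was degraded with moderate additive noise.

Random speckle covers the whole image, including the flat background.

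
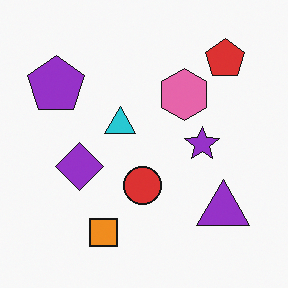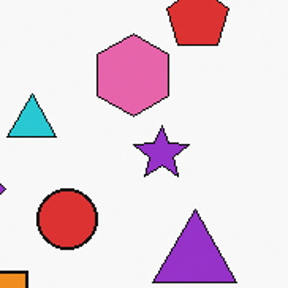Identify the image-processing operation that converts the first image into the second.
It was cropped to a modestly smaller region and rescaled.

The visible shapes are larger and the field of view is narrower; shapes near the original edges may be partly or wholly outside the frame — a crop-and-rescale.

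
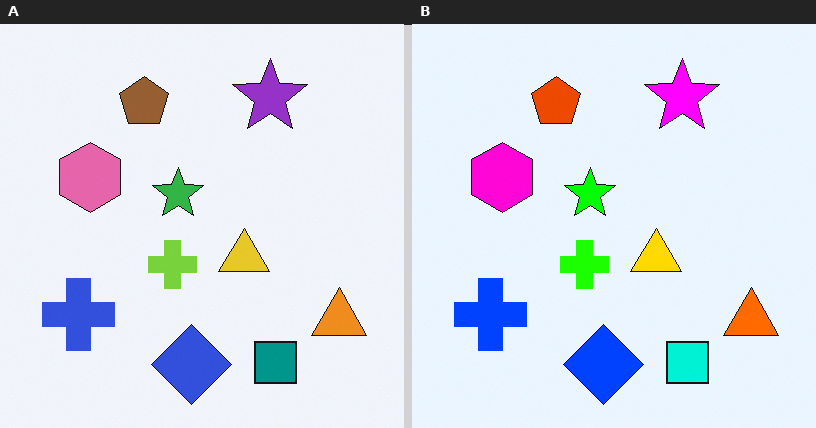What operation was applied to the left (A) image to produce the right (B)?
This is the original image heavily oversaturated.

All colors are more vivid — a global saturation change.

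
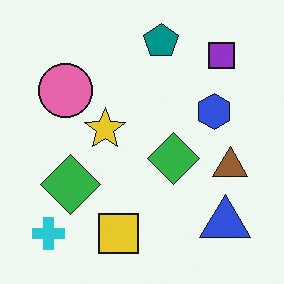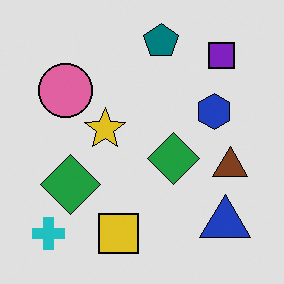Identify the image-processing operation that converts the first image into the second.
The transformation is: moderately posterized.

Each flat color has snapped to a coarser quantized level — most visibly, the near-white background has dropped to a flat grey.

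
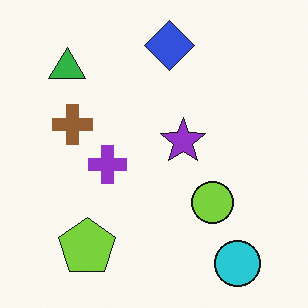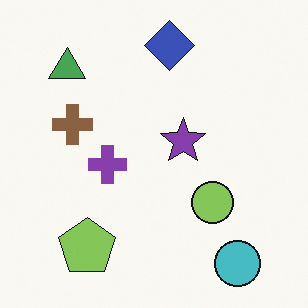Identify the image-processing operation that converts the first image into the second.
The transformation is: slightly desaturated.

All colors are more muted and greyish — a global saturation change.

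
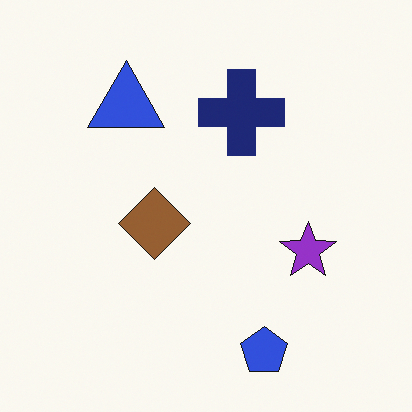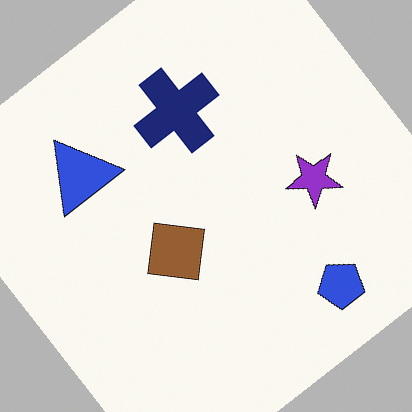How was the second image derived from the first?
The image was rotated counter-clockwise by a large amount — several tens of degrees.

Every shape is tilted by the same angle and the image corners show triangular fill wedges — a whole-image rotation by a non-right angle.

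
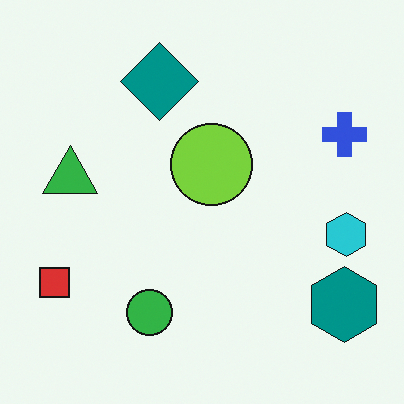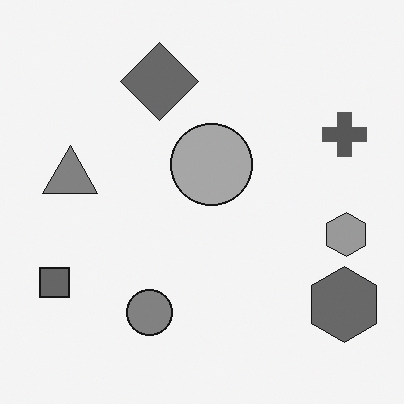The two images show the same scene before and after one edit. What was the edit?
The second image is the first converted to grayscale.

All color is removed — every shape is now a shade of grey.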